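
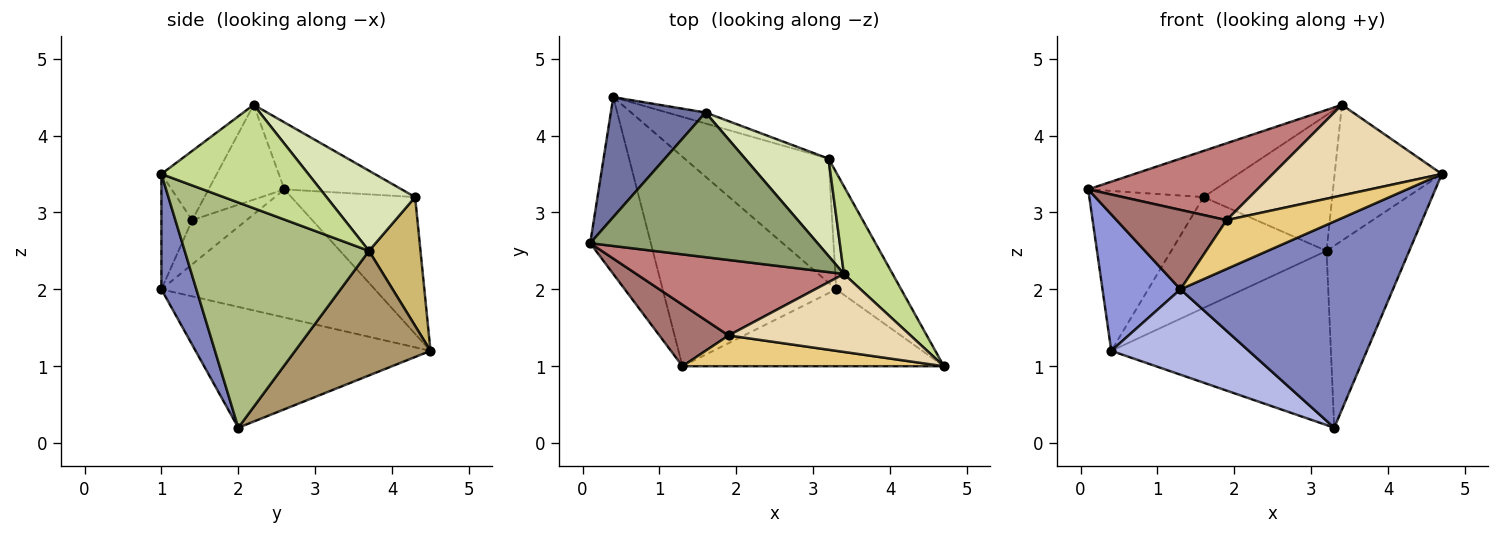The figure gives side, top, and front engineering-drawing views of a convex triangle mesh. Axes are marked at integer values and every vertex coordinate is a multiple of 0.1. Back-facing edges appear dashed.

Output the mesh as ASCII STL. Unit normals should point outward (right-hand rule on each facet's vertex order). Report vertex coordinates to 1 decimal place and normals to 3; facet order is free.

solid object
 facet normal -0.655 0.605 0.453
  outer loop
   vertex 1.6 4.3 3.2
   vertex 0.4 4.5 1.2
   vertex 0.1 2.6 3.3
  endloop
 endfacet
 facet normal 0.152 -0.926 -0.345
  outer loop
   vertex 1.3 1.0 2.0
   vertex 3.3 2.0 0.2
   vertex 4.7 1.0 3.5
  endloop
 endfacet
 facet normal -0.858 -0.314 -0.406
  outer loop
   vertex 1.3 1.0 2.0
   vertex 0.1 2.6 3.3
   vertex 0.4 4.5 1.2
  endloop
 endfacet
 facet normal -0.542 -0.317 -0.778
  outer loop
   vertex 1.3 1.0 2.0
   vertex 0.4 4.5 1.2
   vertex 3.3 2.0 0.2
  endloop
 endfacet
 facet normal -0.270 0.292 0.917
  outer loop
   vertex 3.4 2.2 4.4
   vertex 1.6 4.3 3.2
   vertex 0.1 2.6 3.3
  endloop
 endfacet
 facet normal 0.882 0.396 -0.254
  outer loop
   vertex 3.2 3.7 2.5
   vertex 4.7 1.0 3.5
   vertex 3.3 2.0 0.2
  endloop
 endfacet
 facet normal 0.755 0.551 0.356
  outer loop
   vertex 3.2 3.7 2.5
   vertex 3.4 2.2 4.4
   vertex 4.7 1.0 3.5
  endloop
 endfacet
 facet normal 0.488 0.709 0.508
  outer loop
   vertex 3.2 3.7 2.5
   vertex 1.6 4.3 3.2
   vertex 3.4 2.2 4.4
  endloop
 endfacet
 facet normal 0.449 0.728 -0.518
  outer loop
   vertex 3.2 3.7 2.5
   vertex 3.3 2.0 0.2
   vertex 0.4 4.5 1.2
  endloop
 endfacet
 facet normal 0.313 0.945 -0.094
  outer loop
   vertex 3.2 3.7 2.5
   vertex 0.4 4.5 1.2
   vertex 1.6 4.3 3.2
  endloop
 endfacet
 facet normal -0.229 -0.824 0.519
  outer loop
   vertex 1.9 1.4 2.9
   vertex 1.3 1.0 2.0
   vertex 4.7 1.0 3.5
  endloop
 endfacet
 facet normal -0.241 -0.736 0.633
  outer loop
   vertex 1.9 1.4 2.9
   vertex 4.7 1.0 3.5
   vertex 3.4 2.2 4.4
  endloop
 endfacet
 facet normal -0.364 -0.736 0.570
  outer loop
   vertex 1.9 1.4 2.9
   vertex 0.1 2.6 3.3
   vertex 1.3 1.0 2.0
  endloop
 endfacet
 facet normal -0.305 -0.680 0.667
  outer loop
   vertex 1.9 1.4 2.9
   vertex 3.4 2.2 4.4
   vertex 0.1 2.6 3.3
  endloop
 endfacet
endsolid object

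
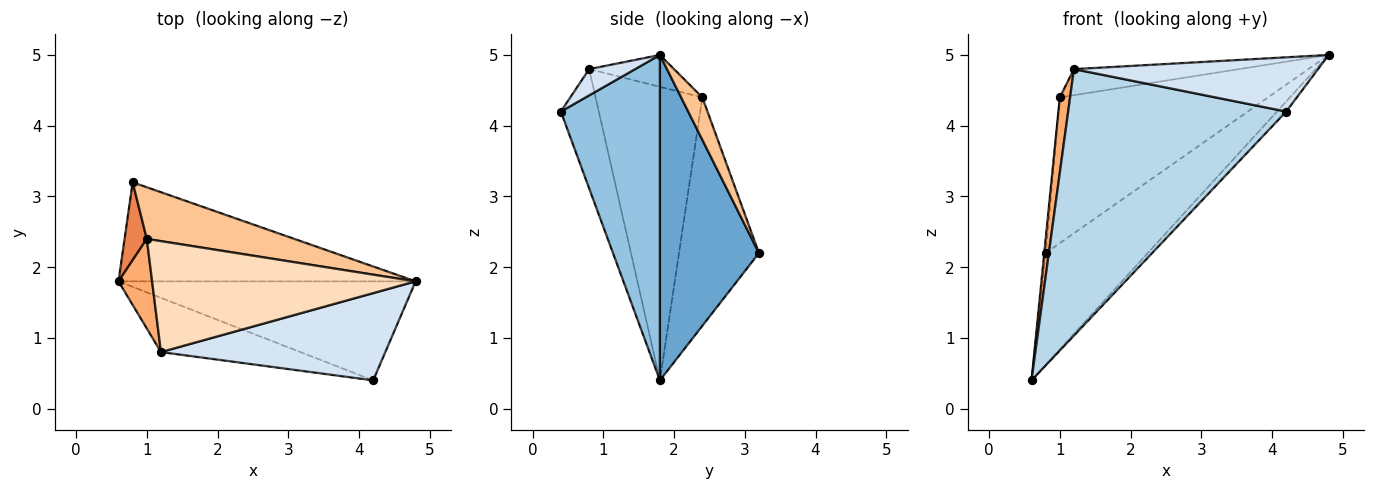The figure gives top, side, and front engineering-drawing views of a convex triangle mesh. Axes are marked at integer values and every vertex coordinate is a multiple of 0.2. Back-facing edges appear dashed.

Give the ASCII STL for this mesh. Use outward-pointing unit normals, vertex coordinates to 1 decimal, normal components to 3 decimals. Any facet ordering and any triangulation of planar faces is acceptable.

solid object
 facet normal 0.588 0.606 -0.536
  outer loop
   vertex 0.8 3.2 2.2
   vertex 4.8 1.8 5.0
   vertex 0.6 1.8 0.4
  endloop
 endfacet
 facet normal 0.737 0.069 -0.673
  outer loop
   vertex 4.2 0.4 4.2
   vertex 0.6 1.8 0.4
   vertex 4.8 1.8 5.0
  endloop
 endfacet
 facet normal -0.168 -0.966 -0.197
  outer loop
   vertex 1.2 0.8 4.8
   vertex 0.6 1.8 0.4
   vertex 4.2 0.4 4.2
  endloop
 endfacet
 facet normal 0.099 -0.525 0.845
  outer loop
   vertex 1.2 0.8 4.8
   vertex 4.2 0.4 4.2
   vertex 4.8 1.8 5.0
  endloop
 endfacet
 facet normal -0.995 0.018 0.097
  outer loop
   vertex 1.0 2.4 4.4
   vertex 0.8 3.2 2.2
   vertex 0.6 1.8 0.4
  endloop
 endfacet
 facet normal -0.989 -0.095 0.113
  outer loop
   vertex 1.0 2.4 4.4
   vertex 0.6 1.8 0.4
   vertex 1.2 0.8 4.8
  endloop
 endfacet
 facet normal 0.096 0.938 0.332
  outer loop
   vertex 1.0 2.4 4.4
   vertex 4.8 1.8 5.0
   vertex 0.8 3.2 2.2
  endloop
 endfacet
 facet normal -0.117 0.227 0.967
  outer loop
   vertex 1.0 2.4 4.4
   vertex 1.2 0.8 4.8
   vertex 4.8 1.8 5.0
  endloop
 endfacet
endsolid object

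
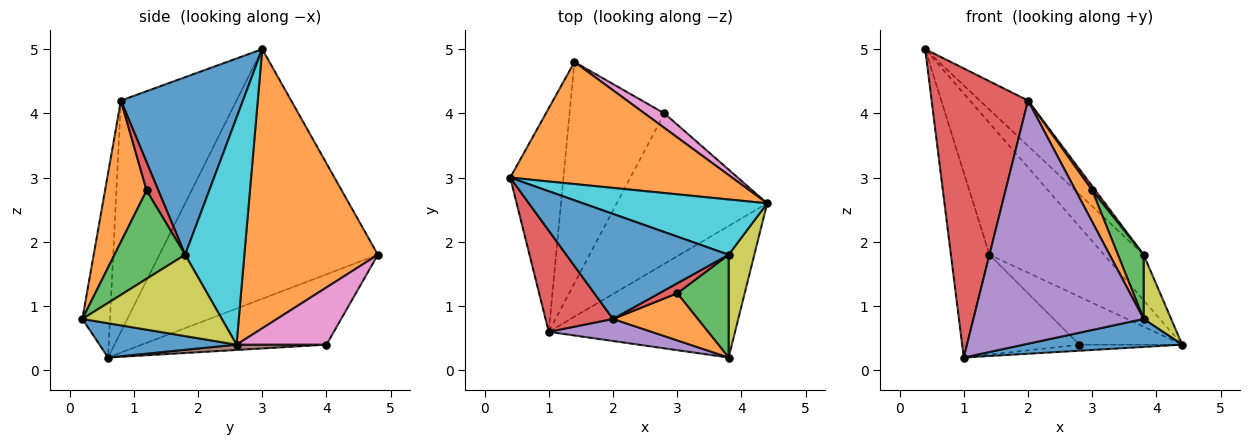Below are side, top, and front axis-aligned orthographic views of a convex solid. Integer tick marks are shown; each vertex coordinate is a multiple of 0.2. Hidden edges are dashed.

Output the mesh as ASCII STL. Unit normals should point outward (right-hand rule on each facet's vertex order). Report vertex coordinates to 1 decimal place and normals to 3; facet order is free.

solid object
 facet normal 0.177 -0.205 -0.963
  outer loop
   vertex 1.0 0.6 0.2
   vertex 4.4 2.6 0.4
   vertex 3.8 0.2 0.8
  endloop
 endfacet
 facet normal 0.650 0.557 0.517
  outer loop
   vertex 1.4 4.8 1.8
   vertex 0.4 3.0 5.0
   vertex 4.4 2.6 0.4
  endloop
 endfacet
 facet normal -0.964 0.170 -0.206
  outer loop
   vertex 1.4 4.8 1.8
   vertex 1.0 0.6 0.2
   vertex 0.4 3.0 5.0
  endloop
 endfacet
 facet normal -0.750 -0.625 0.219
  outer loop
   vertex 2.0 0.8 4.2
   vertex 0.4 3.0 5.0
   vertex 1.0 0.6 0.2
  endloop
 endfacet
 facet normal -0.160 -0.983 0.089
  outer loop
   vertex 2.0 0.8 4.2
   vertex 1.0 0.6 0.2
   vertex 3.8 0.2 0.8
  endloop
 endfacet
 facet normal 0.035 0.040 -0.999
  outer loop
   vertex 2.8 4.0 0.4
   vertex 4.4 2.6 0.4
   vertex 1.0 0.6 0.2
  endloop
 endfacet
 facet normal 0.642 0.734 0.223
  outer loop
   vertex 2.8 4.0 0.4
   vertex 1.4 4.8 1.8
   vertex 4.4 2.6 0.4
  endloop
 endfacet
 facet normal -0.560 0.341 -0.755
  outer loop
   vertex 2.8 4.0 0.4
   vertex 1.0 0.6 0.2
   vertex 1.4 4.8 1.8
  endloop
 endfacet
 facet normal 0.937 -0.185 0.296
  outer loop
   vertex 3.8 1.8 1.8
   vertex 3.8 0.2 0.8
   vertex 4.4 2.6 0.4
  endloop
 endfacet
 facet normal 0.689 0.461 0.559
  outer loop
   vertex 3.8 1.8 1.8
   vertex 4.4 2.6 0.4
   vertex 0.4 3.0 5.0
  endloop
 endfacet
 facet normal 0.709 0.280 0.648
  outer loop
   vertex 3.8 1.8 1.8
   vertex 0.4 3.0 5.0
   vertex 2.0 0.8 4.2
  endloop
 endfacet
 facet normal 0.811 -0.324 0.487
  outer loop
   vertex 3.0 1.2 2.8
   vertex 2.0 0.8 4.2
   vertex 3.8 0.2 0.8
  endloop
 endfacet
 facet normal 0.825 -0.300 0.480
  outer loop
   vertex 3.0 1.2 2.8
   vertex 3.8 0.2 0.8
   vertex 3.8 1.8 1.8
  endloop
 endfacet
 facet normal 0.822 -0.224 0.523
  outer loop
   vertex 3.0 1.2 2.8
   vertex 3.8 1.8 1.8
   vertex 2.0 0.8 4.2
  endloop
 endfacet
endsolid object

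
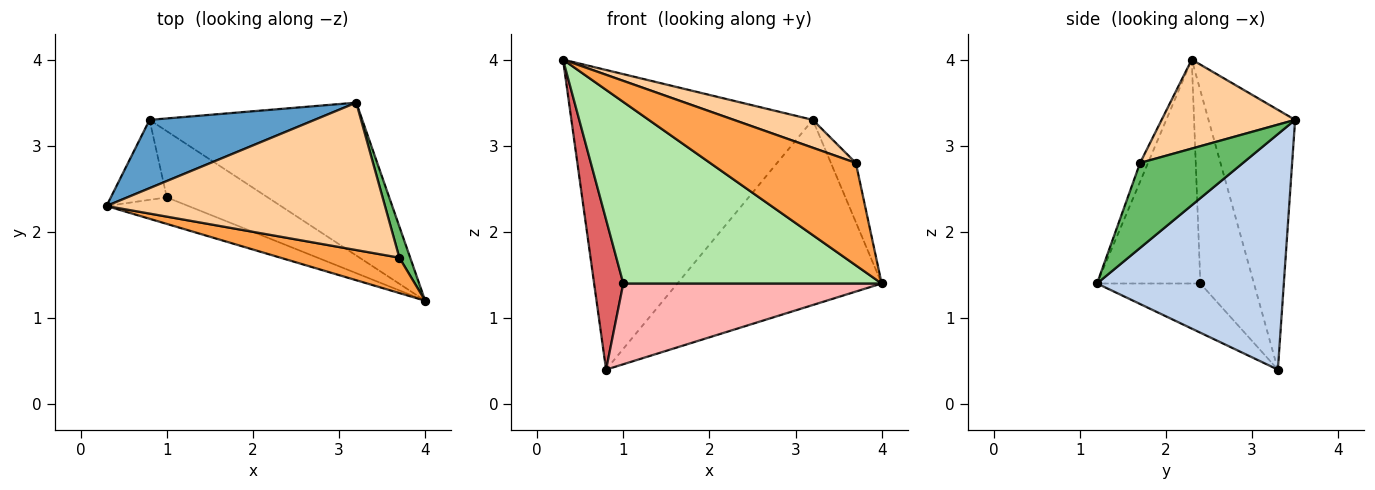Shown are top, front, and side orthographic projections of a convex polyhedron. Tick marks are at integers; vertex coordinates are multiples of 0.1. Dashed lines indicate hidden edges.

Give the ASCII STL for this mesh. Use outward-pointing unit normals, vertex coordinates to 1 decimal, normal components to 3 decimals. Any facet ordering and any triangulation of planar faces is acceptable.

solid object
 facet normal -0.330 0.920 0.210
  outer loop
   vertex 0.8 3.3 0.4
   vertex 0.3 2.3 4.0
   vertex 3.2 3.5 3.3
  endloop
 endfacet
 facet normal 0.576 0.630 -0.520
  outer loop
   vertex 0.8 3.3 0.4
   vertex 3.2 3.5 3.3
   vertex 4.0 1.2 1.4
  endloop
 endfacet
 facet normal -0.051 -0.944 0.326
  outer loop
   vertex 3.7 1.7 2.8
   vertex 0.3 2.3 4.0
   vertex 4.0 1.2 1.4
  endloop
 endfacet
 facet normal 0.300 -0.177 0.937
  outer loop
   vertex 3.7 1.7 2.8
   vertex 3.2 3.5 3.3
   vertex 0.3 2.3 4.0
  endloop
 endfacet
 facet normal 0.964 0.234 0.123
  outer loop
   vertex 3.7 1.7 2.8
   vertex 4.0 1.2 1.4
   vertex 3.2 3.5 3.3
  endloop
 endfacet
 facet normal -0.368 -0.920 -0.134
  outer loop
   vertex 1.0 2.4 1.4
   vertex 4.0 1.2 1.4
   vertex 0.3 2.3 4.0
  endloop
 endfacet
 facet normal -0.851 -0.463 -0.247
  outer loop
   vertex 1.0 2.4 1.4
   vertex 0.3 2.3 4.0
   vertex 0.8 3.3 0.4
  endloop
 endfacet
 facet normal -0.295 -0.739 -0.606
  outer loop
   vertex 1.0 2.4 1.4
   vertex 0.8 3.3 0.4
   vertex 4.0 1.2 1.4
  endloop
 endfacet
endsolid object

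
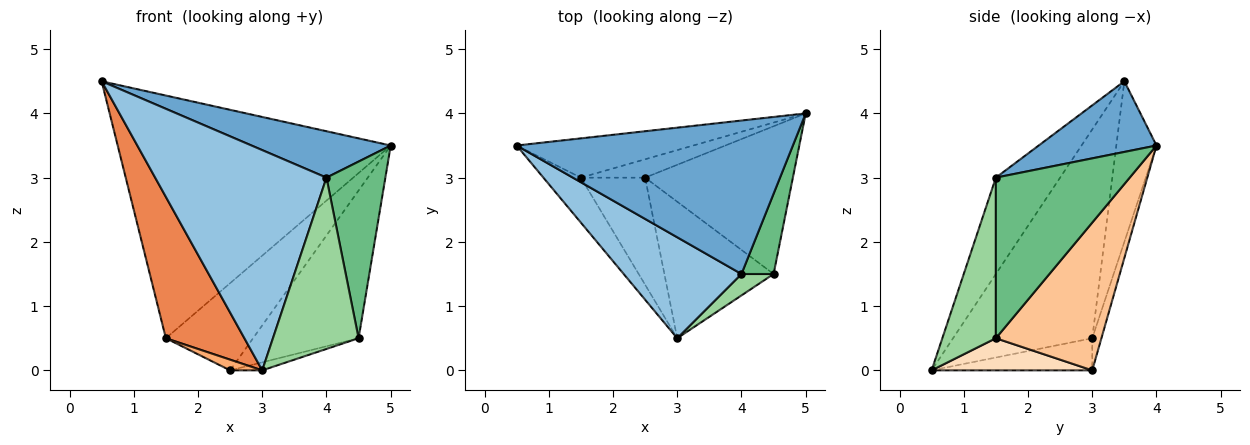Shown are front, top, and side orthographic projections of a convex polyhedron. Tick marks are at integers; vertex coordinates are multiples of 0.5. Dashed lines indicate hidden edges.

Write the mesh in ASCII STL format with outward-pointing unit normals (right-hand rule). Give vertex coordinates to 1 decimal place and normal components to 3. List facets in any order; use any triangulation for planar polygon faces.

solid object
 facet normal 0.238 -0.281 0.930
  outer loop
   vertex 4.0 1.5 3.0
   vertex 5.0 4.0 3.5
   vertex 0.5 3.5 4.5
  endloop
 endfacet
 facet normal -0.323 -0.860 0.394
  outer loop
   vertex 4.0 1.5 3.0
   vertex 0.5 3.5 4.5
   vertex 3.0 0.5 0.0
  endloop
 endfacet
 facet normal -0.144 0.977 -0.158
  outer loop
   vertex 1.5 3.0 0.5
   vertex 0.5 3.5 4.5
   vertex 5.0 4.0 3.5
  endloop
 endfacet
 facet normal -0.102 0.973 -0.205
  outer loop
   vertex 1.5 3.0 0.5
   vertex 5.0 4.0 3.5
   vertex 2.5 3.0 0.0
  endloop
 endfacet
 facet normal -0.861 -0.485 -0.154
  outer loop
   vertex 1.5 3.0 0.5
   vertex 3.0 0.5 0.0
   vertex 0.5 3.5 4.5
  endloop
 endfacet
 facet normal -0.445 -0.089 -0.891
  outer loop
   vertex 1.5 3.0 0.5
   vertex 2.5 3.0 0.0
   vertex 3.0 0.5 0.0
  endloop
 endfacet
 facet normal 0.577 0.577 -0.577
  outer loop
   vertex 4.5 1.5 0.5
   vertex 2.5 3.0 0.0
   vertex 5.0 4.0 3.5
  endloop
 endfacet
 facet normal 0.282 0.056 -0.958
  outer loop
   vertex 4.5 1.5 0.5
   vertex 3.0 0.5 0.0
   vertex 2.5 3.0 0.0
  endloop
 endfacet
 facet normal 0.900 -0.396 0.180
  outer loop
   vertex 4.5 1.5 0.5
   vertex 5.0 4.0 3.5
   vertex 4.0 1.5 3.0
  endloop
 endfacet
 facet normal 0.527 -0.843 0.105
  outer loop
   vertex 4.5 1.5 0.5
   vertex 4.0 1.5 3.0
   vertex 3.0 0.5 0.0
  endloop
 endfacet
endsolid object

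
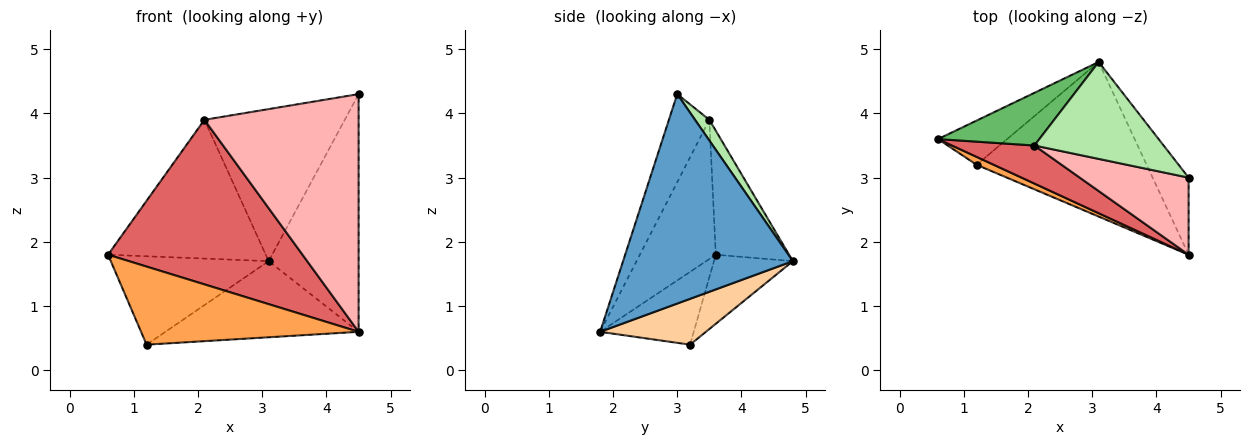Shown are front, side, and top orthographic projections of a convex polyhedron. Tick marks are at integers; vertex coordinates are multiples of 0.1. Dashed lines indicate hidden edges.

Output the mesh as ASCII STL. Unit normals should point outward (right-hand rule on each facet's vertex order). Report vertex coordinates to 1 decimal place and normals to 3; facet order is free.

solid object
 facet normal 0.874 0.463 -0.150
  outer loop
   vertex 4.5 1.8 0.6
   vertex 3.1 4.8 1.7
   vertex 4.5 3.0 4.3
  endloop
 endfacet
 facet normal -0.408 0.816 -0.408
  outer loop
   vertex 1.2 3.2 0.4
   vertex 0.6 3.6 1.8
   vertex 3.1 4.8 1.7
  endloop
 endfacet
 facet normal -0.394 -0.915 0.093
  outer loop
   vertex 1.2 3.2 0.4
   vertex 4.5 1.8 0.6
   vertex 0.6 3.6 1.8
  endloop
 endfacet
 facet normal 0.235 0.429 -0.872
  outer loop
   vertex 1.2 3.2 0.4
   vertex 3.1 4.8 1.7
   vertex 4.5 1.8 0.6
  endloop
 endfacet
 facet normal -0.399 0.857 0.326
  outer loop
   vertex 2.1 3.5 3.9
   vertex 3.1 4.8 1.7
   vertex 0.6 3.6 1.8
  endloop
 endfacet
 facet normal 0.086 0.840 0.535
  outer loop
   vertex 2.1 3.5 3.9
   vertex 4.5 3.0 4.3
   vertex 3.1 4.8 1.7
  endloop
 endfacet
 facet normal -0.356 -0.911 0.211
  outer loop
   vertex 2.1 3.5 3.9
   vertex 0.6 3.6 1.8
   vertex 4.5 1.8 0.6
  endloop
 endfacet
 facet normal -0.242 -0.923 0.299
  outer loop
   vertex 2.1 3.5 3.9
   vertex 4.5 1.8 0.6
   vertex 4.5 3.0 4.3
  endloop
 endfacet
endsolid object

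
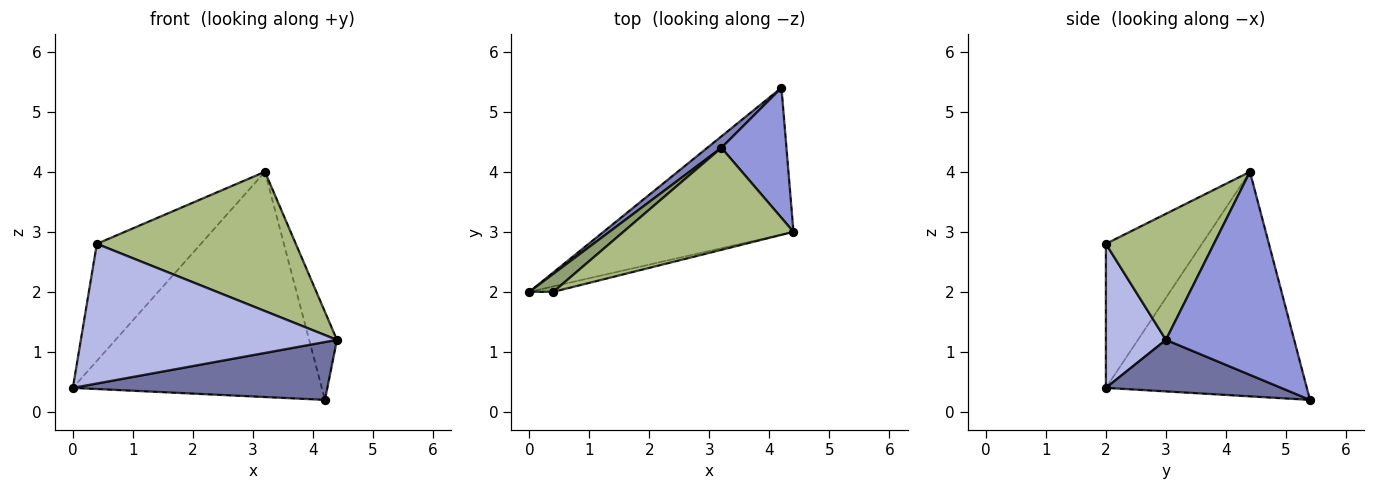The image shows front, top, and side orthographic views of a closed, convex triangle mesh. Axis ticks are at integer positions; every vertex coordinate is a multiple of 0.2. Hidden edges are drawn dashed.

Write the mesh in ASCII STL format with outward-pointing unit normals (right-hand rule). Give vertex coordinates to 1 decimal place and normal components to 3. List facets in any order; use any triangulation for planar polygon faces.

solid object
 facet normal 0.245 -0.355 -0.902
  outer loop
   vertex 4.2 5.4 0.2
   vertex 4.4 3.0 1.2
   vertex 0.0 2.0 0.4
  endloop
 endfacet
 facet normal -0.628 0.778 0.039
  outer loop
   vertex 3.2 4.4 4.0
   vertex 4.2 5.4 0.2
   vertex 0.0 2.0 0.4
  endloop
 endfacet
 facet normal 0.933 0.202 0.299
  outer loop
   vertex 3.2 4.4 4.0
   vertex 4.4 3.0 1.2
   vertex 4.2 5.4 0.2
  endloop
 endfacet
 facet normal 0.228 -0.973 -0.038
  outer loop
   vertex 0.4 2.0 2.8
   vertex 0.0 2.0 0.4
   vertex 4.4 3.0 1.2
  endloop
 endfacet
 facet normal -0.674 0.730 0.112
  outer loop
   vertex 0.4 2.0 2.8
   vertex 3.2 4.4 4.0
   vertex 0.0 2.0 0.4
  endloop
 endfacet
 facet normal 0.401 -0.739 0.541
  outer loop
   vertex 0.4 2.0 2.8
   vertex 4.4 3.0 1.2
   vertex 3.2 4.4 4.0
  endloop
 endfacet
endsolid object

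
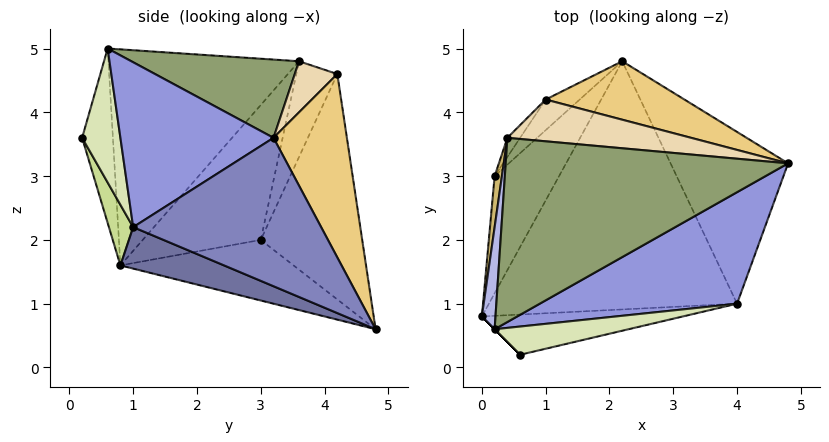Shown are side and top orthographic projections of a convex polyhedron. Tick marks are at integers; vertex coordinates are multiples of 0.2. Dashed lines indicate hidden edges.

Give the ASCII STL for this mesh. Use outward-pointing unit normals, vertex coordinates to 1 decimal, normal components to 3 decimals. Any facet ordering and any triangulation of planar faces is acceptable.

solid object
 facet normal 0.156 -0.320 -0.935
  outer loop
   vertex 4.0 1.0 2.2
   vertex 0.0 0.8 1.6
   vertex 2.2 4.8 0.6
  endloop
 endfacet
 facet normal 0.779 0.109 -0.617
  outer loop
   vertex 4.0 1.0 2.2
   vertex 2.2 4.8 0.6
   vertex 4.8 3.2 3.6
  endloop
 endfacet
 facet normal 0.520 -0.585 0.622
  outer loop
   vertex 4.0 1.0 2.2
   vertex 4.8 3.2 3.6
   vertex 0.2 0.6 5.0
  endloop
 endfacet
 facet normal -0.996 0.071 0.063
  outer loop
   vertex 0.4 3.6 4.8
   vertex 0.0 0.8 1.6
   vertex 0.2 0.6 5.0
  endloop
 endfacet
 facet normal 0.267 0.046 0.963
  outer loop
   vertex 0.4 3.6 4.8
   vertex 0.2 0.6 5.0
   vertex 4.8 3.2 3.6
  endloop
 endfacet
 facet normal -0.707 -0.707 0.000
  outer loop
   vertex 0.6 0.2 3.6
   vertex 0.2 0.6 5.0
   vertex 0.0 0.8 1.6
  endloop
 endfacet
 facet normal 0.094 -0.945 -0.312
  outer loop
   vertex 0.6 0.2 3.6
   vertex 0.0 0.8 1.6
   vertex 4.0 1.0 2.2
  endloop
 endfacet
 facet normal 0.348 -0.870 0.348
  outer loop
   vertex 0.6 0.2 3.6
   vertex 4.0 1.0 2.2
   vertex 0.2 0.6 5.0
  endloop
 endfacet
 facet normal -0.673 0.191 -0.715
  outer loop
   vertex 0.2 3.0 2.0
   vertex 2.2 4.8 0.6
   vertex 0.0 0.8 1.6
  endloop
 endfacet
 facet normal -0.995 0.081 0.054
  outer loop
   vertex 0.2 3.0 2.0
   vertex 0.0 0.8 1.6
   vertex 0.4 3.6 4.8
  endloop
 endfacet
 facet normal 0.304 0.925 0.230
  outer loop
   vertex 1.0 4.2 4.6
   vertex 4.8 3.2 3.6
   vertex 2.2 4.8 0.6
  endloop
 endfacet
 facet normal 0.267 0.053 0.962
  outer loop
   vertex 1.0 4.2 4.6
   vertex 0.4 3.6 4.8
   vertex 4.8 3.2 3.6
  endloop
 endfacet
 facet normal -0.705 0.701 -0.106
  outer loop
   vertex 1.0 4.2 4.6
   vertex 2.2 4.8 0.6
   vertex 0.2 3.0 2.0
  endloop
 endfacet
 facet normal -0.720 0.688 -0.096
  outer loop
   vertex 1.0 4.2 4.6
   vertex 0.2 3.0 2.0
   vertex 0.4 3.6 4.8
  endloop
 endfacet
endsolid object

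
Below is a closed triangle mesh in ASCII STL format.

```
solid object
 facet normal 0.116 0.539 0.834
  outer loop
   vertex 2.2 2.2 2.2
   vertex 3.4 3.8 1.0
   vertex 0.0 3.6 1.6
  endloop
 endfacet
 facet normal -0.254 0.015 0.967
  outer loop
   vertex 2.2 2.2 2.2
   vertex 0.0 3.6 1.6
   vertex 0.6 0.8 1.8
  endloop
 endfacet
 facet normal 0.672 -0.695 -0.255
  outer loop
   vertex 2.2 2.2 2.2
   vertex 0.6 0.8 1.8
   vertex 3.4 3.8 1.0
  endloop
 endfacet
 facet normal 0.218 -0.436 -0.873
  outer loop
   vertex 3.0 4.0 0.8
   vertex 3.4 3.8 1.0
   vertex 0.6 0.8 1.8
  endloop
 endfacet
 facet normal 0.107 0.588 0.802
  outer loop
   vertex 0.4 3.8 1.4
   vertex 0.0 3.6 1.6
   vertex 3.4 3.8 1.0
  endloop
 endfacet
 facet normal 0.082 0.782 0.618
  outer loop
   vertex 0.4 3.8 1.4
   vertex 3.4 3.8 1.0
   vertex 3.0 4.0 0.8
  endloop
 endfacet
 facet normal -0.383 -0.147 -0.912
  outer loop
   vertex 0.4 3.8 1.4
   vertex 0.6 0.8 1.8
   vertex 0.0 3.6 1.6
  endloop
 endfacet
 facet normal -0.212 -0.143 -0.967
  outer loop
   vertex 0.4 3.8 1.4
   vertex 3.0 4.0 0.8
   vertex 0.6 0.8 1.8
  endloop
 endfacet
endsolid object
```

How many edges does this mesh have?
12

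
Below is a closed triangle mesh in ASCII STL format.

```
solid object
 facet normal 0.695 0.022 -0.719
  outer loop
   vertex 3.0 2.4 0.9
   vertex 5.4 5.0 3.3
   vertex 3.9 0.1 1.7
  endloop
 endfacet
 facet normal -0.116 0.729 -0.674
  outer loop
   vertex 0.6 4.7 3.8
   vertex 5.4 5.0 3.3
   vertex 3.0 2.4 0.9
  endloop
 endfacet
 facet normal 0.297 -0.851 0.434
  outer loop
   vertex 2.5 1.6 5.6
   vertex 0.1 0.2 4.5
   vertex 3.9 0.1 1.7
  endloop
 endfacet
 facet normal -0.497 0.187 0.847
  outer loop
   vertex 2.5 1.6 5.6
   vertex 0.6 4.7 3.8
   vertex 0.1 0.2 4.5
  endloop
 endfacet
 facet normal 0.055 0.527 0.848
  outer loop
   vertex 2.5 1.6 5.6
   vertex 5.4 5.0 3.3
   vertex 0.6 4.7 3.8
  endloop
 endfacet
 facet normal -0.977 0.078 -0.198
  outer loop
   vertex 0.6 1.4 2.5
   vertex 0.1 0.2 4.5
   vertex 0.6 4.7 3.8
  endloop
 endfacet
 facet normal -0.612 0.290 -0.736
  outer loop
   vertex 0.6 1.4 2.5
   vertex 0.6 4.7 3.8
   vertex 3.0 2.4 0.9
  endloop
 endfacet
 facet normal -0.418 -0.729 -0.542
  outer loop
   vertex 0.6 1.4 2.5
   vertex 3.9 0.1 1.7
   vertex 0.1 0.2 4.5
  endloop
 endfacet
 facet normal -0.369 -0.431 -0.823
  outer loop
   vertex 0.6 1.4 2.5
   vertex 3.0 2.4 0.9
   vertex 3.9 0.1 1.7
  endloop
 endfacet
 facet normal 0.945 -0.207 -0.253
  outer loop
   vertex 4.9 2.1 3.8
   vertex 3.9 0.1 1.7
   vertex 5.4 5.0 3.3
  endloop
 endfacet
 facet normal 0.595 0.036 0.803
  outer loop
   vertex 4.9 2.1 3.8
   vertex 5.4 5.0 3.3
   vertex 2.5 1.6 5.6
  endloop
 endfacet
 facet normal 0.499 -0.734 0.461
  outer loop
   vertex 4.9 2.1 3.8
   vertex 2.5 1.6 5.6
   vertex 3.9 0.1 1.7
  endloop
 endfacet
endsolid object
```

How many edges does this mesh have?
18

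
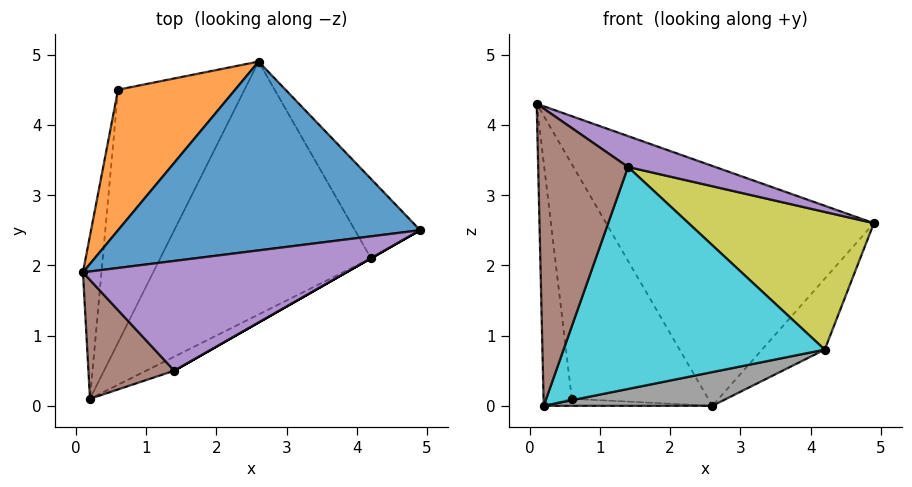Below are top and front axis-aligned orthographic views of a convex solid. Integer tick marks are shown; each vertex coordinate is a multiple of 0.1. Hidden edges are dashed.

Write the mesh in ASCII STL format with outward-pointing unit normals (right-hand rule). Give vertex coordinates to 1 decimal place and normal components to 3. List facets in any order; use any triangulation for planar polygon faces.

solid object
 facet normal 0.120 0.780 0.614
  outer loop
   vertex 2.6 4.9 0.0
   vertex 0.1 1.9 4.3
   vertex 4.9 2.5 2.6
  endloop
 endfacet
 facet normal -0.144 0.849 0.508
  outer loop
   vertex 0.6 4.5 0.1
   vertex 0.1 1.9 4.3
   vertex 2.6 4.9 0.0
  endloop
 endfacet
 facet normal -0.994 0.092 -0.062
  outer loop
   vertex 0.6 4.5 0.1
   vertex 0.2 0.1 0.0
   vertex 0.1 1.9 4.3
  endloop
 endfacet
 facet normal -0.055 0.028 -0.998
  outer loop
   vertex 0.6 4.5 0.1
   vertex 2.6 4.9 0.0
   vertex 0.2 0.1 0.0
  endloop
 endfacet
 facet normal 0.351 -0.254 0.901
  outer loop
   vertex 1.4 0.5 3.4
   vertex 4.9 2.5 2.6
   vertex 0.1 1.9 4.3
  endloop
 endfacet
 facet normal -0.596 -0.745 0.298
  outer loop
   vertex 1.4 0.5 3.4
   vertex 0.1 1.9 4.3
   vertex 0.2 0.1 0.0
  endloop
 endfacet
 facet normal 0.838 0.363 -0.407
  outer loop
   vertex 4.2 2.1 0.8
   vertex 2.6 4.9 0.0
   vertex 4.9 2.5 2.6
  endloop
 endfacet
 facet normal 0.256 -0.128 -0.958
  outer loop
   vertex 4.2 2.1 0.8
   vertex 0.2 0.1 0.0
   vertex 2.6 4.9 0.0
  endloop
 endfacet
 facet normal 0.496 -0.868 0.000
  outer loop
   vertex 4.2 2.1 0.8
   vertex 4.9 2.5 2.6
   vertex 1.4 0.5 3.4
  endloop
 endfacet
 facet normal 0.455 -0.888 -0.056
  outer loop
   vertex 4.2 2.1 0.8
   vertex 1.4 0.5 3.4
   vertex 0.2 0.1 0.0
  endloop
 endfacet
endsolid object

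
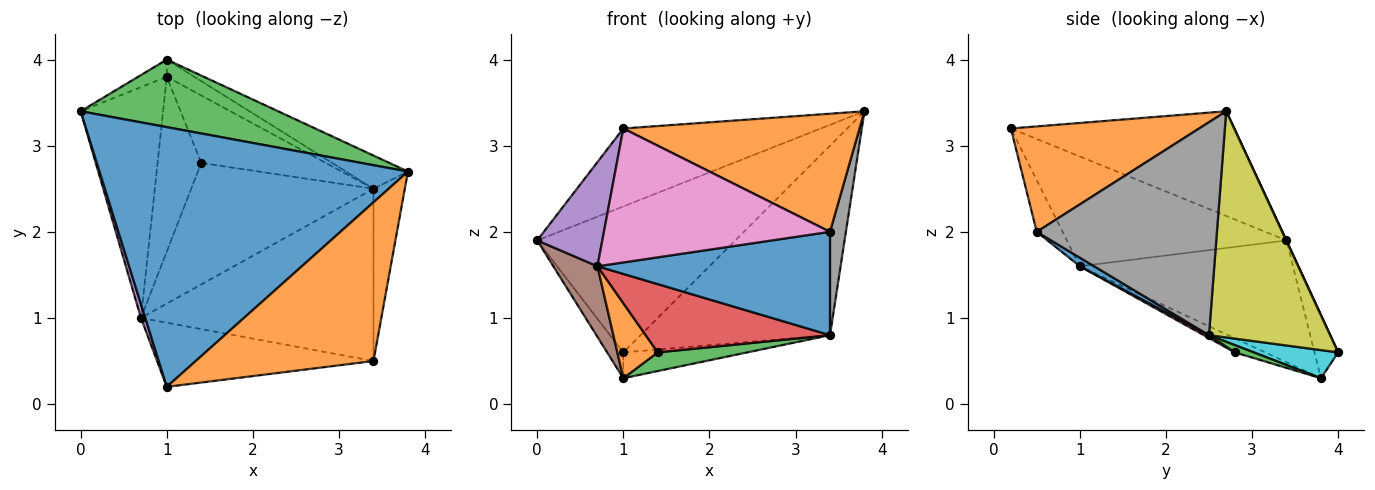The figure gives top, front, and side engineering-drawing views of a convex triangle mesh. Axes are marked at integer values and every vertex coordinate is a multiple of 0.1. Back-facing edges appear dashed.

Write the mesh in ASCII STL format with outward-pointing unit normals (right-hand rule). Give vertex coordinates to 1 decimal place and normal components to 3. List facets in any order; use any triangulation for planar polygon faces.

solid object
 facet normal -0.309 0.273 0.911
  outer loop
   vertex 1.0 0.2 3.2
   vertex 3.8 2.7 3.4
   vertex 0.0 3.4 1.9
  endloop
 endfacet
 facet normal 0.430 -0.539 0.724
  outer loop
   vertex 3.4 0.5 2.0
   vertex 3.8 2.7 3.4
   vertex 1.0 0.2 3.2
  endloop
 endfacet
 facet normal 0.001 0.908 0.420
  outer loop
   vertex 1.0 4.0 0.6
   vertex 0.0 3.4 1.9
   vertex 3.8 2.7 3.4
  endloop
 endfacet
 facet normal -0.773 0.527 -0.352
  outer loop
   vertex 1.0 4.0 0.6
   vertex 1.0 3.8 0.3
   vertex 0.0 3.4 1.9
  endloop
 endfacet
 facet normal -0.958 -0.284 0.038
  outer loop
   vertex 0.7 1.0 1.6
   vertex 1.0 0.2 3.2
   vertex 0.0 3.4 1.9
  endloop
 endfacet
 facet normal -0.816 -0.169 -0.552
  outer loop
   vertex 0.7 1.0 1.6
   vertex 0.0 3.4 1.9
   vertex 1.0 3.8 0.3
  endloop
 endfacet
 facet normal -0.103 -0.897 -0.429
  outer loop
   vertex 0.7 1.0 1.6
   vertex 3.4 0.5 2.0
   vertex 1.0 0.2 3.2
  endloop
 endfacet
 facet normal 0.986 -0.087 -0.145
  outer loop
   vertex 3.4 2.5 0.8
   vertex 3.8 2.7 3.4
   vertex 3.4 0.5 2.0
  endloop
 endfacet
 facet normal 0.533 0.833 -0.146
  outer loop
   vertex 3.4 2.5 0.8
   vertex 1.0 4.0 0.6
   vertex 3.8 2.7 3.4
  endloop
 endfacet
 facet normal 0.493 0.724 -0.483
  outer loop
   vertex 3.4 2.5 0.8
   vertex 1.0 3.8 0.3
   vertex 1.0 4.0 0.6
  endloop
 endfacet
 facet normal 0.032 -0.514 -0.857
  outer loop
   vertex 3.4 2.5 0.8
   vertex 3.4 0.5 2.0
   vertex 0.7 1.0 1.6
  endloop
 endfacet
 facet normal -0.285 -0.378 -0.881
  outer loop
   vertex 1.4 2.8 0.6
   vertex 0.7 1.0 1.6
   vertex 1.0 3.8 0.3
  endloop
 endfacet
 facet normal 0.056 -0.266 -0.962
  outer loop
   vertex 1.4 2.8 0.6
   vertex 1.0 3.8 0.3
   vertex 3.4 2.5 0.8
  endloop
 endfacet
 facet normal 0.014 -0.490 -0.872
  outer loop
   vertex 1.4 2.8 0.6
   vertex 3.4 2.5 0.8
   vertex 0.7 1.0 1.6
  endloop
 endfacet
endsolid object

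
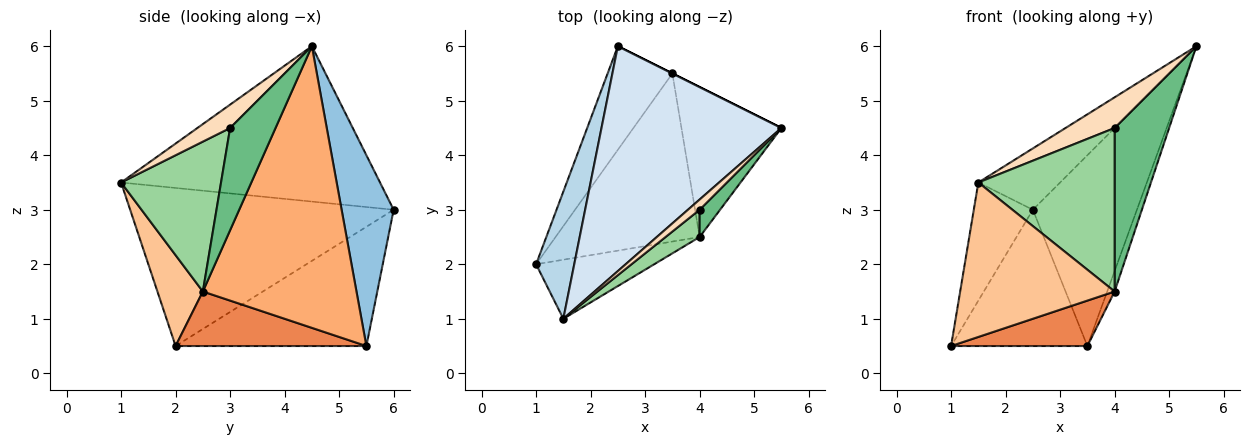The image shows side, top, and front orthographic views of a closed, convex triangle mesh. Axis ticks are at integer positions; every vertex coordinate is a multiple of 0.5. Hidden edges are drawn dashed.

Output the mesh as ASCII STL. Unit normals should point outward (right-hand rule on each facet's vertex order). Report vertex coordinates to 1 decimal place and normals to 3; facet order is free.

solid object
 facet normal -0.744 0.532 -0.404
  outer loop
   vertex 3.5 5.5 0.5
   vertex 1.0 2.0 0.5
   vertex 2.5 6.0 3.0
  endloop
 endfacet
 facet normal 0.447 0.894 0.000
  outer loop
   vertex 3.5 5.5 0.5
   vertex 2.5 6.0 3.0
   vertex 5.5 4.5 6.0
  endloop
 endfacet
 facet normal -0.950 0.213 0.229
  outer loop
   vertex 1.5 1.0 3.5
   vertex 2.5 6.0 3.0
   vertex 1.0 2.0 0.5
  endloop
 endfacet
 facet normal -0.640 0.202 0.741
  outer loop
   vertex 1.5 1.0 3.5
   vertex 5.5 4.5 6.0
   vertex 2.5 6.0 3.0
  endloop
 endfacet
 facet normal 0.343 -0.245 -0.907
  outer loop
   vertex 4.0 2.5 1.5
   vertex 1.0 2.0 0.5
   vertex 3.5 5.5 0.5
  endloop
 endfacet
 facet normal 0.941 0.046 -0.334
  outer loop
   vertex 4.0 2.5 1.5
   vertex 3.5 5.5 0.5
   vertex 5.5 4.5 6.0
  endloop
 endfacet
 facet normal 0.265 -0.901 -0.344
  outer loop
   vertex 4.0 2.5 1.5
   vertex 1.5 1.0 3.5
   vertex 1.0 2.0 0.5
  endloop
 endfacet
 facet normal 0.535 -0.802 0.267
  outer loop
   vertex 4.0 3.0 4.5
   vertex 5.5 4.5 6.0
   vertex 1.5 1.0 3.5
  endloop
 endfacet
 facet normal 0.635 -0.762 0.127
  outer loop
   vertex 4.0 3.0 4.5
   vertex 4.0 2.5 1.5
   vertex 5.5 4.5 6.0
  endloop
 endfacet
 facet normal 0.586 -0.799 0.133
  outer loop
   vertex 4.0 3.0 4.5
   vertex 1.5 1.0 3.5
   vertex 4.0 2.5 1.5
  endloop
 endfacet
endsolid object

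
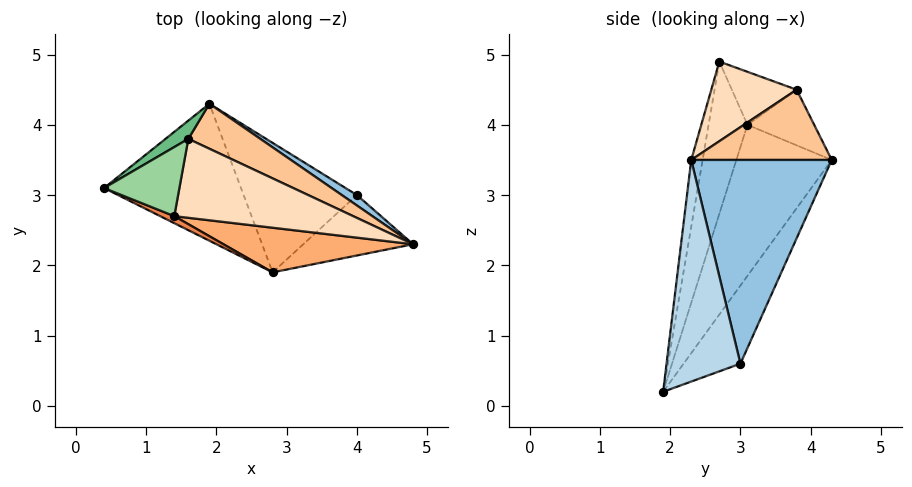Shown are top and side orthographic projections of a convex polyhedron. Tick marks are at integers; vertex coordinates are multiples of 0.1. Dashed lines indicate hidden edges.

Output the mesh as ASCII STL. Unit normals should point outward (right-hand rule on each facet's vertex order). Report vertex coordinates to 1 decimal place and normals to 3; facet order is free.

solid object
 facet normal -0.622 0.543 -0.564
  outer loop
   vertex 2.8 1.9 0.2
   vertex 0.4 3.1 4.0
   vertex 1.9 4.3 3.5
  endloop
 endfacet
 facet normal 0.567 0.822 0.042
  outer loop
   vertex 4.0 3.0 0.6
   vertex 1.9 4.3 3.5
   vertex 4.8 2.3 3.5
  endloop
 endfacet
 facet normal 0.694 -0.632 -0.344
  outer loop
   vertex 4.0 3.0 0.6
   vertex 4.8 2.3 3.5
   vertex 2.8 1.9 0.2
  endloop
 endfacet
 facet normal -0.418 0.677 -0.606
  outer loop
   vertex 4.0 3.0 0.6
   vertex 2.8 1.9 0.2
   vertex 1.9 4.3 3.5
  endloop
 endfacet
 facet normal -0.400 -0.916 0.037
  outer loop
   vertex 1.4 2.7 4.9
   vertex 0.4 3.1 4.0
   vertex 2.8 1.9 0.2
  endloop
 endfacet
 facet normal -0.053 -0.987 0.152
  outer loop
   vertex 1.4 2.7 4.9
   vertex 2.8 1.9 0.2
   vertex 4.8 2.3 3.5
  endloop
 endfacet
 facet normal 0.491 0.712 0.503
  outer loop
   vertex 1.6 3.8 4.5
   vertex 4.8 2.3 3.5
   vertex 1.9 4.3 3.5
  endloop
 endfacet
 facet normal 0.394 0.250 0.885
  outer loop
   vertex 1.6 3.8 4.5
   vertex 1.4 2.7 4.9
   vertex 4.8 2.3 3.5
  endloop
 endfacet
 facet normal -0.560 0.796 0.230
  outer loop
   vertex 1.6 3.8 4.5
   vertex 1.9 4.3 3.5
   vertex 0.4 3.1 4.0
  endloop
 endfacet
 facet normal -0.534 0.373 0.759
  outer loop
   vertex 1.6 3.8 4.5
   vertex 0.4 3.1 4.0
   vertex 1.4 2.7 4.9
  endloop
 endfacet
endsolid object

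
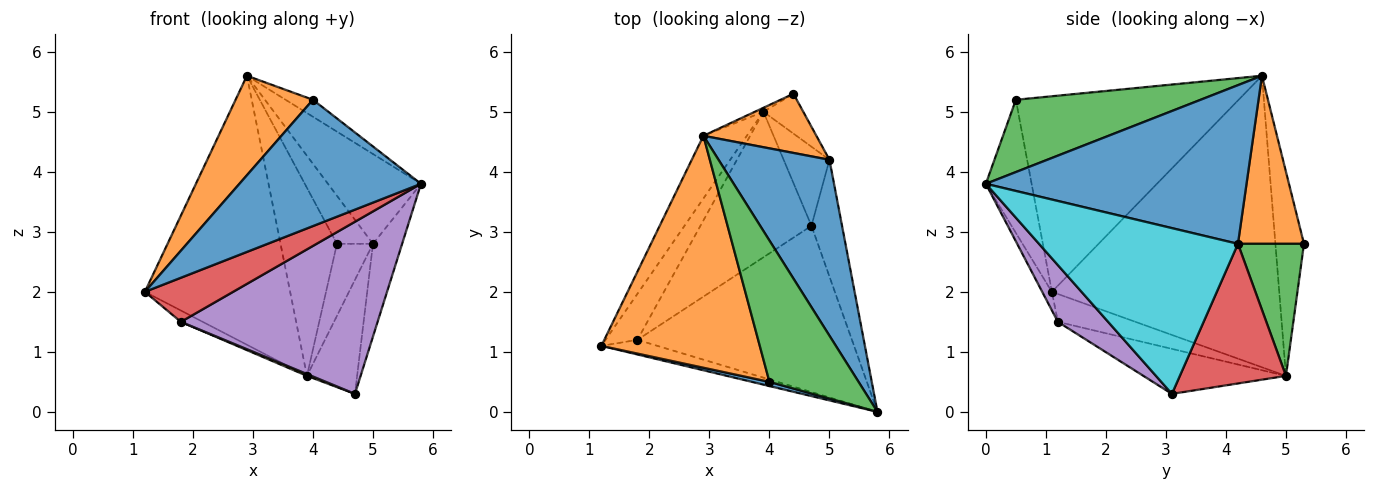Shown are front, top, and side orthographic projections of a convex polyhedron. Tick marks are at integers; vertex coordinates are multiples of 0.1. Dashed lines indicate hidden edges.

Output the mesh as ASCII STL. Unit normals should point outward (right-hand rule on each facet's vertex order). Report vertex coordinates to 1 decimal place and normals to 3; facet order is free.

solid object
 facet normal -0.244 -0.969 0.032
  outer loop
   vertex 4.0 0.5 5.2
   vertex 1.2 1.1 2.0
   vertex 5.8 0.0 3.8
  endloop
 endfacet
 facet normal -0.750 -0.261 0.608
  outer loop
   vertex 4.0 0.5 5.2
   vertex 2.9 4.6 5.6
   vertex 1.2 1.1 2.0
  endloop
 endfacet
 facet normal 0.627 0.093 0.773
  outer loop
   vertex 4.0 0.5 5.2
   vertex 5.8 0.0 3.8
   vertex 2.9 4.6 5.6
  endloop
 endfacet
 facet normal -0.103 -0.944 -0.313
  outer loop
   vertex 1.8 1.2 1.5
   vertex 5.8 0.0 3.8
   vertex 1.2 1.1 2.0
  endloop
 endfacet
 facet normal 0.181 -0.707 -0.683
  outer loop
   vertex 1.8 1.2 1.5
   vertex 4.7 3.1 0.3
   vertex 5.8 0.0 3.8
  endloop
 endfacet
 facet normal -0.836 0.534 -0.124
  outer loop
   vertex 3.9 5.0 0.6
   vertex 1.2 1.1 2.0
   vertex 2.9 4.6 5.6
  endloop
 endfacet
 facet normal -0.452 0.892 -0.019
  outer loop
   vertex 3.9 5.0 0.6
   vertex 2.9 4.6 5.6
   vertex 4.4 5.3 2.8
  endloop
 endfacet
 facet normal -0.647 0.182 -0.740
  outer loop
   vertex 3.9 5.0 0.6
   vertex 1.8 1.2 1.5
   vertex 1.2 1.1 2.0
  endloop
 endfacet
 facet normal -0.376 -0.012 -0.927
  outer loop
   vertex 3.9 5.0 0.6
   vertex 4.7 3.1 0.3
   vertex 1.8 1.2 1.5
  endloop
 endfacet
 facet normal 0.973 0.143 -0.180
  outer loop
   vertex 5.0 4.2 2.8
   vertex 5.8 0.0 3.8
   vertex 4.7 3.1 0.3
  endloop
 endfacet
 facet normal 0.787 0.281 0.550
  outer loop
   vertex 5.0 4.2 2.8
   vertex 2.9 4.6 5.6
   vertex 5.8 0.0 3.8
  endloop
 endfacet
 facet normal 0.756 0.412 0.508
  outer loop
   vertex 5.0 4.2 2.8
   vertex 4.4 5.3 2.8
   vertex 2.9 4.6 5.6
  endloop
 endfacet
 facet normal 0.849 0.463 -0.256
  outer loop
   vertex 5.0 4.2 2.8
   vertex 3.9 5.0 0.6
   vertex 4.4 5.3 2.8
  endloop
 endfacet
 facet normal 0.867 0.410 -0.284
  outer loop
   vertex 5.0 4.2 2.8
   vertex 4.7 3.1 0.3
   vertex 3.9 5.0 0.6
  endloop
 endfacet
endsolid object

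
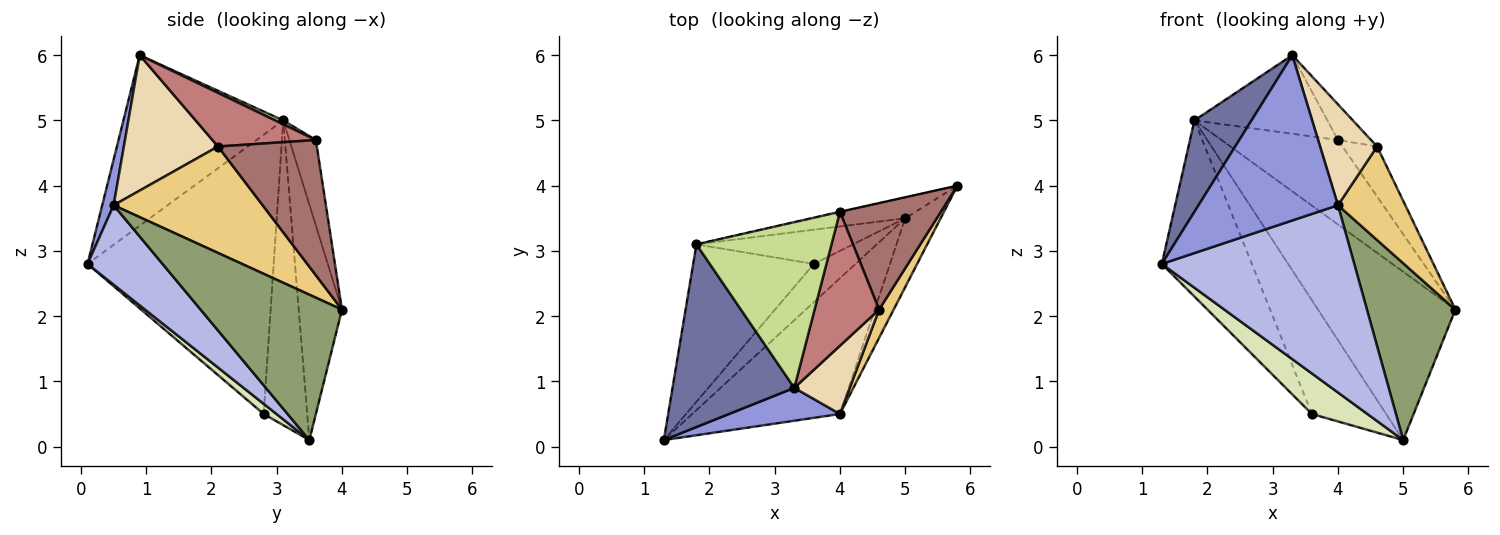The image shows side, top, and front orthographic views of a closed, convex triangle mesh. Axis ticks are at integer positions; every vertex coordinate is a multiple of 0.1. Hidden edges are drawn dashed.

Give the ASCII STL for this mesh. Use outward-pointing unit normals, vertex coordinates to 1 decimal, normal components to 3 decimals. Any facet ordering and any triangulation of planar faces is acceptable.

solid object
 facet normal -0.781 -0.279 0.558
  outer loop
   vertex 1.8 3.1 5.0
   vertex 1.3 0.1 2.8
   vertex 3.3 0.9 6.0
  endloop
 endfacet
 facet normal -0.298 0.947 -0.117
  outer loop
   vertex 1.8 3.1 5.0
   vertex 5.8 4.0 2.1
   vertex 5.0 3.5 0.1
  endloop
 endfacet
 facet normal 0.080 -0.978 0.194
  outer loop
   vertex 4.0 0.5 3.7
   vertex 3.3 0.9 6.0
   vertex 1.3 0.1 2.8
  endloop
 endfacet
 facet normal 0.301 -0.772 -0.560
  outer loop
   vertex 4.0 0.5 3.7
   vertex 1.3 0.1 2.8
   vertex 5.0 3.5 0.1
  endloop
 endfacet
 facet normal 0.830 -0.519 -0.202
  outer loop
   vertex 4.0 0.5 3.7
   vertex 5.0 3.5 0.1
   vertex 5.8 4.0 2.1
  endloop
 endfacet
 facet normal -0.222 0.975 -0.004
  outer loop
   vertex 4.0 3.6 4.7
   vertex 5.8 4.0 2.1
   vertex 1.8 3.1 5.0
  endloop
 endfacet
 facet normal 0.026 0.428 0.903
  outer loop
   vertex 4.0 3.6 4.7
   vertex 1.8 3.1 5.0
   vertex 3.3 0.9 6.0
  endloop
 endfacet
 facet normal 0.165 -0.717 -0.677
  outer loop
   vertex 3.6 2.8 0.5
   vertex 5.0 3.5 0.1
   vertex 1.3 0.1 2.8
  endloop
 endfacet
 facet normal -0.839 0.406 -0.363
  outer loop
   vertex 3.6 2.8 0.5
   vertex 1.3 0.1 2.8
   vertex 1.8 3.1 5.0
  endloop
 endfacet
 facet normal -0.489 0.835 -0.251
  outer loop
   vertex 3.6 2.8 0.5
   vertex 1.8 3.1 5.0
   vertex 5.0 3.5 0.1
  endloop
 endfacet
 facet normal 0.904 -0.409 0.124
  outer loop
   vertex 4.6 2.1 4.6
   vertex 4.0 0.5 3.7
   vertex 5.8 4.0 2.1
  endloop
 endfacet
 facet normal 0.807 -0.489 0.331
  outer loop
   vertex 4.6 2.1 4.6
   vertex 3.3 0.9 6.0
   vertex 4.0 0.5 3.7
  endloop
 endfacet
 facet normal 0.772 0.270 0.576
  outer loop
   vertex 4.6 2.1 4.6
   vertex 5.8 4.0 2.1
   vertex 4.0 3.6 4.7
  endloop
 endfacet
 facet normal 0.626 0.200 0.753
  outer loop
   vertex 4.6 2.1 4.6
   vertex 4.0 3.6 4.7
   vertex 3.3 0.9 6.0
  endloop
 endfacet
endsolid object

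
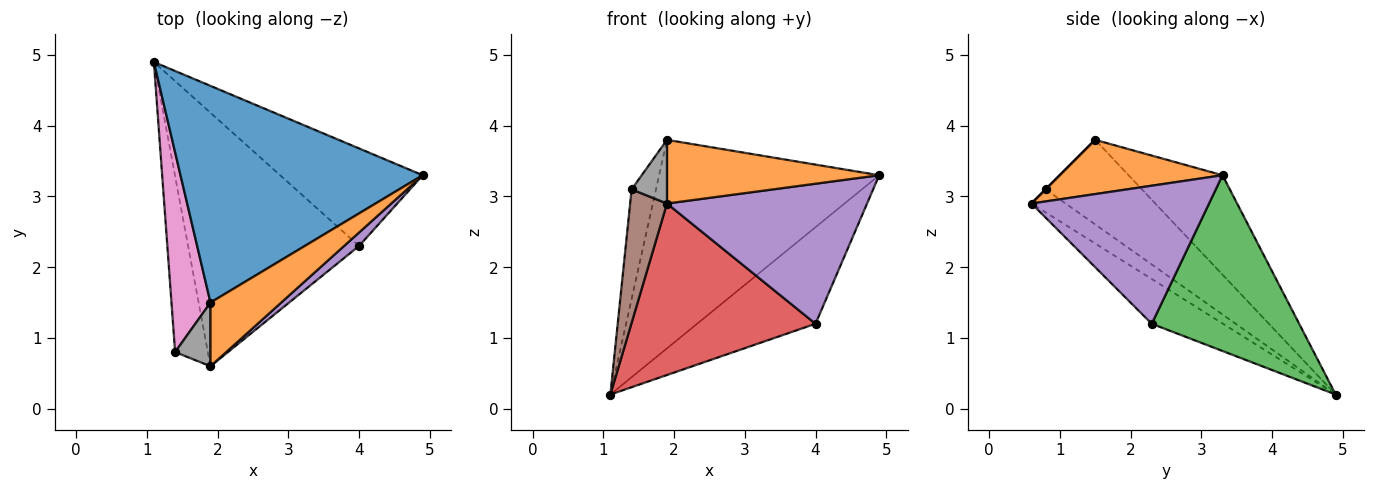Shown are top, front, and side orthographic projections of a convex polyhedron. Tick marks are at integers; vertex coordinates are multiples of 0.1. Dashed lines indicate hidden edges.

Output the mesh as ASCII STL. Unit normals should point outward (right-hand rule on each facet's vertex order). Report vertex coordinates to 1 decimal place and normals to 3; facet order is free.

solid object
 facet normal -0.284 0.665 0.691
  outer loop
   vertex 1.9 1.5 3.8
   vertex 4.9 3.3 3.3
   vertex 1.1 4.9 0.2
  endloop
 endfacet
 facet normal 0.477 -0.622 0.622
  outer loop
   vertex 1.9 1.5 3.8
   vertex 1.9 0.6 2.9
   vertex 4.9 3.3 3.3
  endloop
 endfacet
 facet normal 0.659 0.529 -0.534
  outer loop
   vertex 4.0 2.3 1.2
   vertex 1.1 4.9 0.2
   vertex 4.9 3.3 3.3
  endloop
 endfacet
 facet normal -0.212 -0.548 -0.809
  outer loop
   vertex 4.0 2.3 1.2
   vertex 1.9 0.6 2.9
   vertex 1.1 4.9 0.2
  endloop
 endfacet
 facet normal 0.662 -0.746 0.072
  outer loop
   vertex 4.0 2.3 1.2
   vertex 4.9 3.3 3.3
   vertex 1.9 0.6 2.9
  endloop
 endfacet
 facet normal -0.489 -0.527 -0.695
  outer loop
   vertex 1.4 0.8 3.1
   vertex 1.1 4.9 0.2
   vertex 1.9 0.6 2.9
  endloop
 endfacet
 facet normal -0.885 0.224 0.408
  outer loop
   vertex 1.4 0.8 3.1
   vertex 1.9 1.5 3.8
   vertex 1.1 4.9 0.2
  endloop
 endfacet
 facet normal 0.000 -0.707 0.707
  outer loop
   vertex 1.4 0.8 3.1
   vertex 1.9 0.6 2.9
   vertex 1.9 1.5 3.8
  endloop
 endfacet
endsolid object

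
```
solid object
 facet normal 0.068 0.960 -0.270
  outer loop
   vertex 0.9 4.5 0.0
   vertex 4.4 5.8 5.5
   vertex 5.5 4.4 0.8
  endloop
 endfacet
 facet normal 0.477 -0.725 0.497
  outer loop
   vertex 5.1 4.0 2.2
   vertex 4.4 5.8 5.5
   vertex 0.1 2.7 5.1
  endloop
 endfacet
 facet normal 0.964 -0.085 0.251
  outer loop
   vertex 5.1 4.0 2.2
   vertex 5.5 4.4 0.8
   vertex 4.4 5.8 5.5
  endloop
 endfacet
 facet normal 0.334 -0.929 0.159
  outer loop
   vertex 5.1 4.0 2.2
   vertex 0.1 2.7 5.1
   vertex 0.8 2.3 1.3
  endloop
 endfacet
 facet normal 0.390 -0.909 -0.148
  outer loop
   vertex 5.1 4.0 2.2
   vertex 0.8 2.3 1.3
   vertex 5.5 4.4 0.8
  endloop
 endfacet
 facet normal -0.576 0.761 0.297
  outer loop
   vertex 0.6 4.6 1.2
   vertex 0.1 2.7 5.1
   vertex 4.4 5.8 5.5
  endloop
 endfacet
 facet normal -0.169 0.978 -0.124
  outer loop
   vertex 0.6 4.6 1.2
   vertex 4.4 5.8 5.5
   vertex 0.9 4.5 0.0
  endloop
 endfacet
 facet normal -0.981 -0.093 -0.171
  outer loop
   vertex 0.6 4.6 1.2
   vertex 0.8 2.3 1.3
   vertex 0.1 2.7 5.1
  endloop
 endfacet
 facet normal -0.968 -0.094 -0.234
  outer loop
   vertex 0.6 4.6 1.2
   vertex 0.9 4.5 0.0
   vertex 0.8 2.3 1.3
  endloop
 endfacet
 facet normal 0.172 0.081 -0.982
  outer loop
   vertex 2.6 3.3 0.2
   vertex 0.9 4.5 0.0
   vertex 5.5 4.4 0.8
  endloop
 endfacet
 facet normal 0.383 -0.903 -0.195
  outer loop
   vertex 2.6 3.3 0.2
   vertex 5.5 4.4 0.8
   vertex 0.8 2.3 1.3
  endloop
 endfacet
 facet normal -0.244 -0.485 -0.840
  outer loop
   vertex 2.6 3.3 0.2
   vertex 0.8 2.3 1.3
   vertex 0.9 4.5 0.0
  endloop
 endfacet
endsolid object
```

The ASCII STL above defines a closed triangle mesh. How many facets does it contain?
12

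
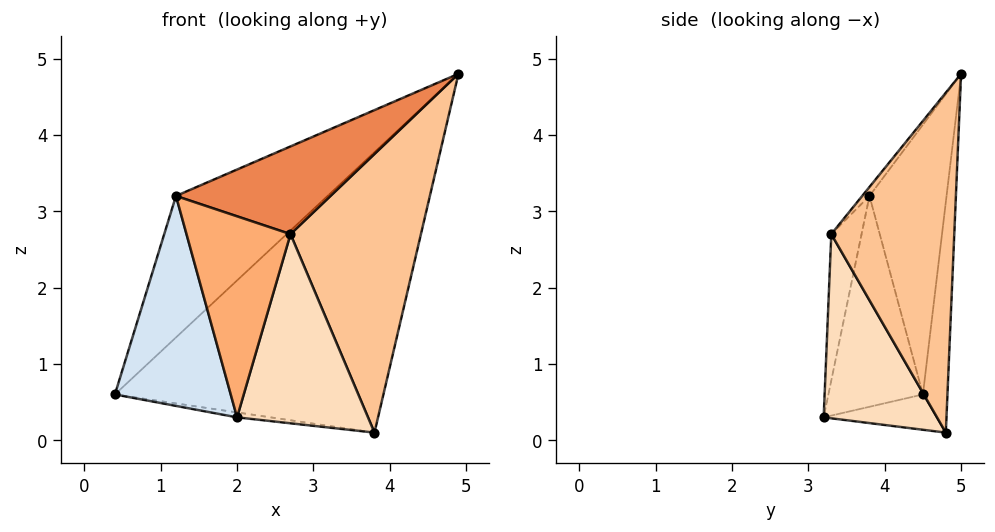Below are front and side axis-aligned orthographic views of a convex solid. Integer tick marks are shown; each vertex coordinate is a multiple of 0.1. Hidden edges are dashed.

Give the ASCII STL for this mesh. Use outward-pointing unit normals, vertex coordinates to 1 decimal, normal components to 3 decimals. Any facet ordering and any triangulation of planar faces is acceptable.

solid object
 facet normal -0.091 0.996 -0.021
  outer loop
   vertex 3.8 4.8 0.1
   vertex 0.4 4.5 0.6
   vertex 4.9 5.0 4.8
  endloop
 endfacet
 facet normal -0.149 0.044 -0.988
  outer loop
   vertex 3.8 4.8 0.1
   vertex 2.0 3.2 0.3
   vertex 0.4 4.5 0.6
  endloop
 endfacet
 facet normal -0.424 0.833 0.355
  outer loop
   vertex 1.2 3.8 3.2
   vertex 4.9 5.0 4.8
   vertex 0.4 4.5 0.6
  endloop
 endfacet
 facet normal -0.632 -0.775 -0.014
  outer loop
   vertex 1.2 3.8 3.2
   vertex 0.4 4.5 0.6
   vertex 2.0 3.2 0.3
  endloop
 endfacet
 facet normal -0.036 -0.758 0.651
  outer loop
   vertex 2.7 3.3 2.7
   vertex 4.9 5.0 4.8
   vertex 1.2 3.8 3.2
  endloop
 endfacet
 facet normal -0.277 -0.953 0.121
  outer loop
   vertex 2.7 3.3 2.7
   vertex 1.2 3.8 3.2
   vertex 2.0 3.2 0.3
  endloop
 endfacet
 facet normal 0.680 -0.722 -0.129
  outer loop
   vertex 2.7 3.3 2.7
   vertex 3.8 4.8 0.1
   vertex 4.9 5.0 4.8
  endloop
 endfacet
 facet normal 0.646 -0.747 -0.157
  outer loop
   vertex 2.7 3.3 2.7
   vertex 2.0 3.2 0.3
   vertex 3.8 4.8 0.1
  endloop
 endfacet
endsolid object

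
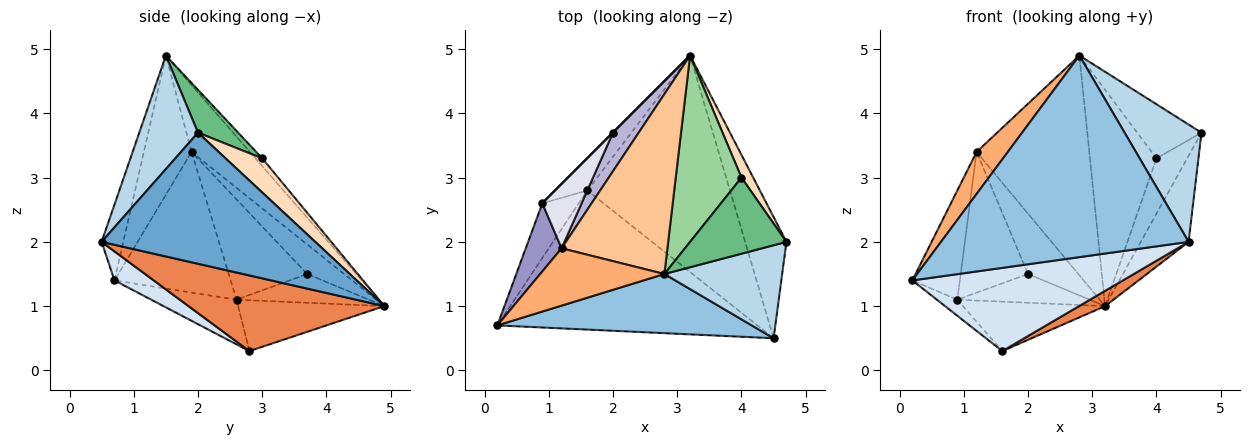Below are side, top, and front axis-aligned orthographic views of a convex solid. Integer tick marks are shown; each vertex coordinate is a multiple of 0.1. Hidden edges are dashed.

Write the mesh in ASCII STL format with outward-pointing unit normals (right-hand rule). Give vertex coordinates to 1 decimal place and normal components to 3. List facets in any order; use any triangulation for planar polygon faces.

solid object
 facet normal 0.933 0.209 -0.294
  outer loop
   vertex 4.5 0.5 2.0
   vertex 3.2 4.9 1.0
   vertex 4.7 2.0 3.7
  endloop
 endfacet
 facet normal -0.084 -0.956 0.281
  outer loop
   vertex 2.8 1.5 4.9
   vertex 0.2 0.7 1.4
   vertex 4.5 0.5 2.0
  endloop
 endfacet
 facet normal 0.514 -0.672 0.533
  outer loop
   vertex 2.8 1.5 4.9
   vertex 4.5 0.5 2.0
   vertex 4.7 2.0 3.7
  endloop
 endfacet
 facet normal 0.095 -0.511 -0.854
  outer loop
   vertex 1.6 2.8 0.3
   vertex 4.5 0.5 2.0
   vertex 0.2 0.7 1.4
  endloop
 endfacet
 facet normal 0.468 -0.062 -0.882
  outer loop
   vertex 1.6 2.8 0.3
   vertex 3.2 4.9 1.0
   vertex 4.5 0.5 2.0
  endloop
 endfacet
 facet normal -0.671 -0.438 0.598
  outer loop
   vertex 1.2 1.9 3.4
   vertex 0.2 0.7 1.4
   vertex 2.8 1.5 4.9
  endloop
 endfacet
 facet normal -0.372 0.718 0.588
  outer loop
   vertex 1.2 1.9 3.4
   vertex 2.8 1.5 4.9
   vertex 3.2 4.9 1.0
  endloop
 endfacet
 facet normal 0.741 0.621 0.255
  outer loop
   vertex 4.0 3.0 3.3
   vertex 4.7 2.0 3.7
   vertex 3.2 4.9 1.0
  endloop
 endfacet
 facet normal 0.341 0.545 0.766
  outer loop
   vertex 4.0 3.0 3.3
   vertex 2.8 1.5 4.9
   vertex 4.7 2.0 3.7
  endloop
 endfacet
 facet normal -0.077 0.755 0.651
  outer loop
   vertex 4.0 3.0 3.3
   vertex 3.2 4.9 1.0
   vertex 2.8 1.5 4.9
  endloop
 endfacet
 facet normal -0.653 0.635 -0.413
  outer loop
   vertex 0.9 2.6 1.1
   vertex 3.2 4.9 1.0
   vertex 1.6 2.8 0.3
  endloop
 endfacet
 facet normal -0.762 0.183 -0.621
  outer loop
   vertex 0.9 2.6 1.1
   vertex 1.6 2.8 0.3
   vertex 0.2 0.7 1.4
  endloop
 endfacet
 facet normal -0.901 0.368 0.230
  outer loop
   vertex 0.9 2.6 1.1
   vertex 0.2 0.7 1.4
   vertex 1.2 1.9 3.4
  endloop
 endfacet
 facet normal -0.526 0.717 0.458
  outer loop
   vertex 2.0 3.7 1.5
   vertex 1.2 1.9 3.4
   vertex 3.2 4.9 1.0
  endloop
 endfacet
 facet normal -0.707 0.707 0.000
  outer loop
   vertex 2.0 3.7 1.5
   vertex 3.2 4.9 1.0
   vertex 0.9 2.6 1.1
  endloop
 endfacet
 facet normal -0.728 0.624 0.285
  outer loop
   vertex 2.0 3.7 1.5
   vertex 0.9 2.6 1.1
   vertex 1.2 1.9 3.4
  endloop
 endfacet
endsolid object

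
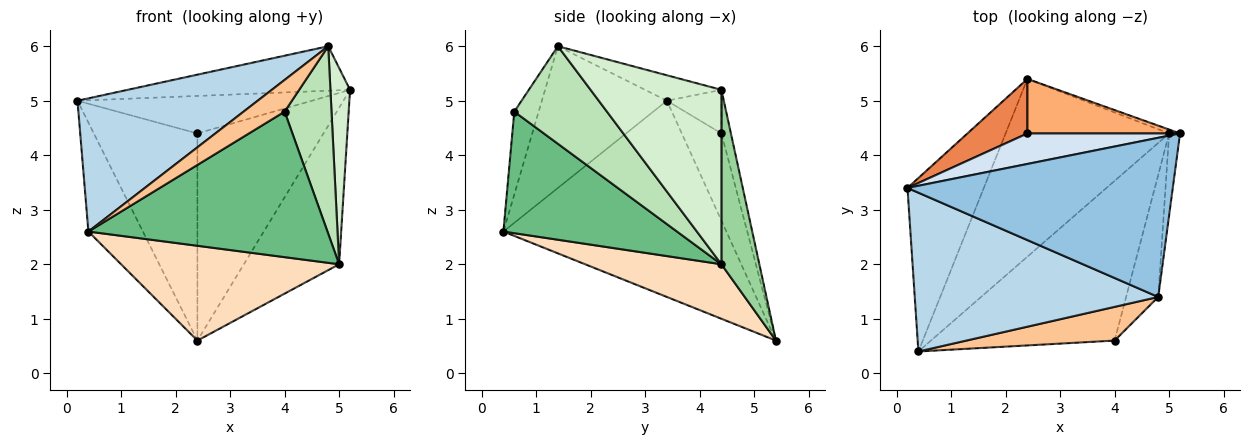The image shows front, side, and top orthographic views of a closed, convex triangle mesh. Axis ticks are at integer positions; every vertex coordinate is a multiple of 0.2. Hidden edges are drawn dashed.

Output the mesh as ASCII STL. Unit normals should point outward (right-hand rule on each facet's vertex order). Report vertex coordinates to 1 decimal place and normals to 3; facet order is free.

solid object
 facet normal -0.909 0.222 -0.353
  outer loop
   vertex 2.4 5.4 0.6
   vertex 0.4 0.4 2.6
   vertex 0.2 3.4 5.0
  endloop
 endfacet
 facet normal -0.092 0.268 0.959
  outer loop
   vertex 4.8 1.4 6.0
   vertex 5.2 4.4 5.2
   vertex 0.2 3.4 5.0
  endloop
 endfacet
 facet normal -0.407 -0.587 0.700
  outer loop
   vertex 4.8 1.4 6.0
   vertex 0.2 3.4 5.0
   vertex 0.4 0.4 2.6
  endloop
 endfacet
 facet normal -0.177 0.763 0.621
  outer loop
   vertex 2.4 4.4 4.4
   vertex 0.2 3.4 5.0
   vertex 5.2 4.4 5.2
  endloop
 endfacet
 facet normal -0.347 0.907 0.239
  outer loop
   vertex 2.4 4.4 4.4
   vertex 2.4 5.4 0.6
   vertex 0.2 3.4 5.0
  endloop
 endfacet
 facet normal -0.073 0.965 0.254
  outer loop
   vertex 2.4 4.4 4.4
   vertex 5.2 4.4 5.2
   vertex 2.4 5.4 0.6
  endloop
 endfacet
 facet normal -0.377 -0.635 0.674
  outer loop
   vertex 4.0 0.6 4.8
   vertex 4.8 1.4 6.0
   vertex 0.4 0.4 2.6
  endloop
 endfacet
 facet normal 0.282 -0.451 -0.846
  outer loop
   vertex 5.0 4.4 2.0
   vertex 0.4 0.4 2.6
   vertex 2.4 5.4 0.6
  endloop
 endfacet
 facet normal 0.439 -0.605 -0.664
  outer loop
   vertex 5.0 4.4 2.0
   vertex 4.0 0.6 4.8
   vertex 0.4 0.4 2.6
  endloop
 endfacet
 facet normal 0.370 0.929 -0.023
  outer loop
   vertex 5.0 4.4 2.0
   vertex 2.4 5.4 0.6
   vertex 5.2 4.4 5.2
  endloop
 endfacet
 facet normal 0.856 -0.433 -0.282
  outer loop
   vertex 5.0 4.4 2.0
   vertex 4.8 1.4 6.0
   vertex 4.0 0.6 4.8
  endloop
 endfacet
 facet normal 0.987 -0.148 -0.062
  outer loop
   vertex 5.0 4.4 2.0
   vertex 5.2 4.4 5.2
   vertex 4.8 1.4 6.0
  endloop
 endfacet
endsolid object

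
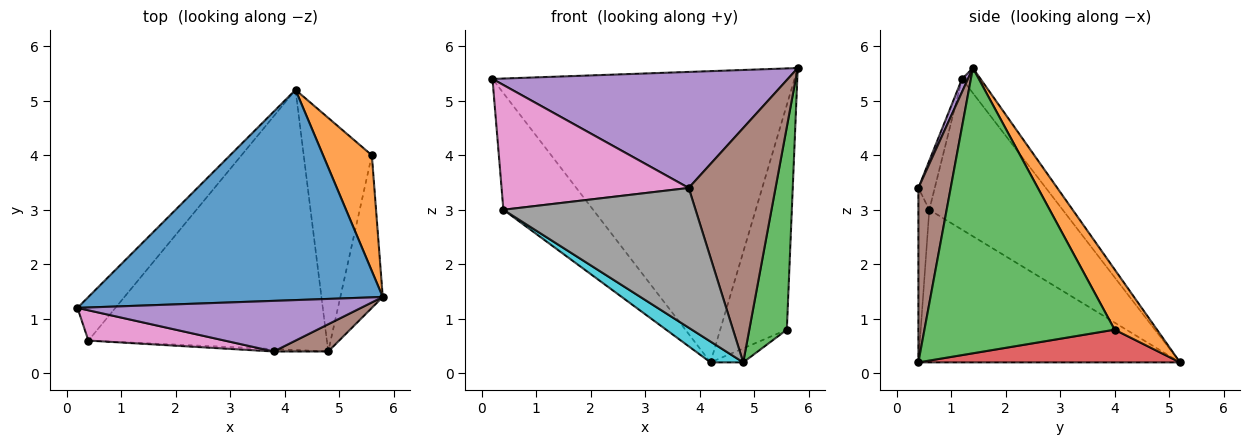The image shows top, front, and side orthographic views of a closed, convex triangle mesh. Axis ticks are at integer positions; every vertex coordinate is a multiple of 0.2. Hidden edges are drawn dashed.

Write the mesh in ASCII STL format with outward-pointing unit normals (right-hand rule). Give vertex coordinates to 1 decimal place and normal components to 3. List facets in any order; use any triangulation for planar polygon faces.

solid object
 facet normal -0.050 0.810 0.585
  outer loop
   vertex 4.2 5.2 0.2
   vertex 0.2 1.2 5.4
   vertex 5.8 1.4 5.6
  endloop
 endfacet
 facet normal 0.492 0.774 0.399
  outer loop
   vertex 5.6 4.0 0.8
   vertex 4.2 5.2 0.2
   vertex 5.8 1.4 5.6
  endloop
 endfacet
 facet normal 0.971 -0.192 -0.144
  outer loop
   vertex 5.6 4.0 0.8
   vertex 5.8 1.4 5.6
   vertex 4.8 0.4 0.2
  endloop
 endfacet
 facet normal 0.432 0.054 -0.900
  outer loop
   vertex 5.6 4.0 0.8
   vertex 4.8 0.4 0.2
   vertex 4.2 5.2 0.2
  endloop
 endfacet
 facet normal 0.018 -0.916 0.400
  outer loop
   vertex 3.8 0.4 3.4
   vertex 5.8 1.4 5.6
   vertex 0.2 1.2 5.4
  endloop
 endfacet
 facet normal 0.347 -0.932 0.108
  outer loop
   vertex 3.8 0.4 3.4
   vertex 4.8 0.4 0.2
   vertex 5.8 1.4 5.6
  endloop
 endfacet
 facet normal -0.085 -0.968 0.235
  outer loop
   vertex 0.4 0.6 3.0
   vertex 3.8 0.4 3.4
   vertex 0.2 1.2 5.4
  endloop
 endfacet
 facet normal -0.057 -0.998 -0.018
  outer loop
   vertex 0.4 0.6 3.0
   vertex 4.8 0.4 0.2
   vertex 3.8 0.4 3.4
  endloop
 endfacet
 facet normal -0.812 0.547 -0.204
  outer loop
   vertex 0.4 0.6 3.0
   vertex 0.2 1.2 5.4
   vertex 4.2 5.2 0.2
  endloop
 endfacet
 facet normal -0.538 -0.067 -0.840
  outer loop
   vertex 0.4 0.6 3.0
   vertex 4.2 5.2 0.2
   vertex 4.8 0.4 0.2
  endloop
 endfacet
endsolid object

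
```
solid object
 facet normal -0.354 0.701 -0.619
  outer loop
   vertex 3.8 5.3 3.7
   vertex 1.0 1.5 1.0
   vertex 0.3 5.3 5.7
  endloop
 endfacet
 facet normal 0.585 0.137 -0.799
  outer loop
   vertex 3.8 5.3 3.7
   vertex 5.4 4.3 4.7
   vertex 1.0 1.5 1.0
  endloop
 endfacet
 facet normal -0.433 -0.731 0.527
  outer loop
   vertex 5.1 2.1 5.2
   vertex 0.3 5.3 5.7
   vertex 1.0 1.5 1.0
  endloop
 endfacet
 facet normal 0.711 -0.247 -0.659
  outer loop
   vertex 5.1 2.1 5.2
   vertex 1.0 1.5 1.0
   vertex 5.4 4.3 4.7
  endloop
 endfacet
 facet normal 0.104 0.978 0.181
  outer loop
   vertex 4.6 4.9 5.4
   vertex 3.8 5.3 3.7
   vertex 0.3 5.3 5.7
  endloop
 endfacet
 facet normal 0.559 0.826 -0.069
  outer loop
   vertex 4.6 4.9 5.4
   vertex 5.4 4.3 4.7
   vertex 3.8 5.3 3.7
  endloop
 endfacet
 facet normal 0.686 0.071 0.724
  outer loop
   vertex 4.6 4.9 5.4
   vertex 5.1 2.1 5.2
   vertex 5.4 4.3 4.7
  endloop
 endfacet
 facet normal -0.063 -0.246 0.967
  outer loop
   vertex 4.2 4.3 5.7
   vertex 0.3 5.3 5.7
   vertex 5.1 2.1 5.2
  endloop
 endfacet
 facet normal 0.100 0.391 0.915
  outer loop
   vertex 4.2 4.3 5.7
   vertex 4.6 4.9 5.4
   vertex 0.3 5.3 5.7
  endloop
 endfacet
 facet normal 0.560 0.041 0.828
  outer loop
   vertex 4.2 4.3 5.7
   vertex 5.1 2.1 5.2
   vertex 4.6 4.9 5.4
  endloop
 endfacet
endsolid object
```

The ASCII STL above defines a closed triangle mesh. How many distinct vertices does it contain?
7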